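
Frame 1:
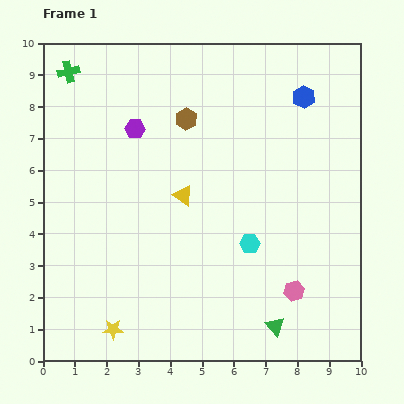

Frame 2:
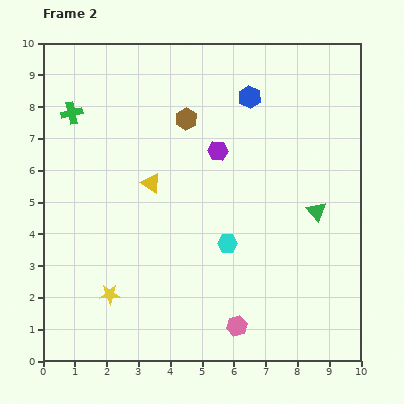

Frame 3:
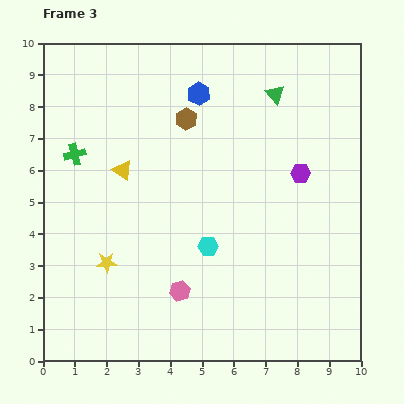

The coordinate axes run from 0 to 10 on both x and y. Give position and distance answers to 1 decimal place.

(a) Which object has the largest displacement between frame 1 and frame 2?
the green triangle

(moved 3.8; next 2.7)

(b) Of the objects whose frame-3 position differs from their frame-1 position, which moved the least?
the cyan hexagon

(moved 1.3)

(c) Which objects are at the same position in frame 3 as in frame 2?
the brown hexagon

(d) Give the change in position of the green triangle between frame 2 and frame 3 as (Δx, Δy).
(-1.3, 3.7)

The green triangle was at (8.6, 4.7) in frame 2 and (7.3, 8.4) in frame 3.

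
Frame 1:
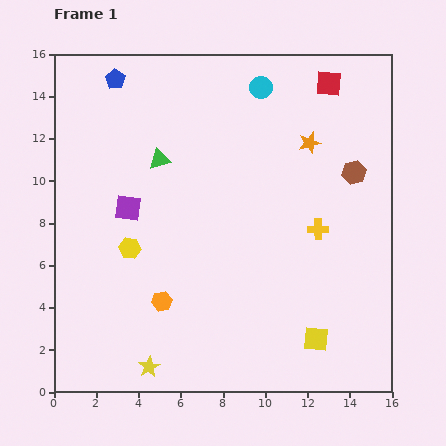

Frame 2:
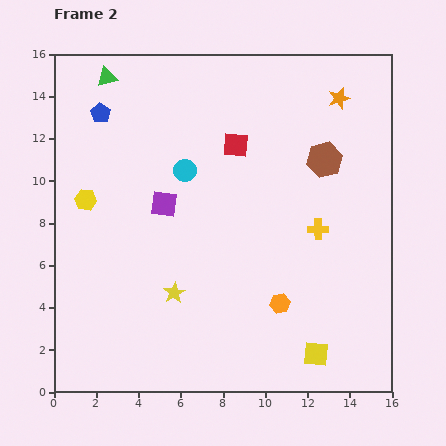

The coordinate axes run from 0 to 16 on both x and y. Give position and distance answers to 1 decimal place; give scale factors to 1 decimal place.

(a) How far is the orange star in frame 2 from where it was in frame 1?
2.5

The orange star moved from (12.1, 11.8) to (13.5, 13.9), a distance of √(1.4² + 2.1²) ≈ 2.5.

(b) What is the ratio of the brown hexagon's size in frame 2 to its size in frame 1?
1.5×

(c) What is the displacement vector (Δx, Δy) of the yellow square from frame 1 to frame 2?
(0.0, -0.7)

The yellow square was at (12.4, 2.5) in frame 1 and (12.4, 1.8) in frame 2.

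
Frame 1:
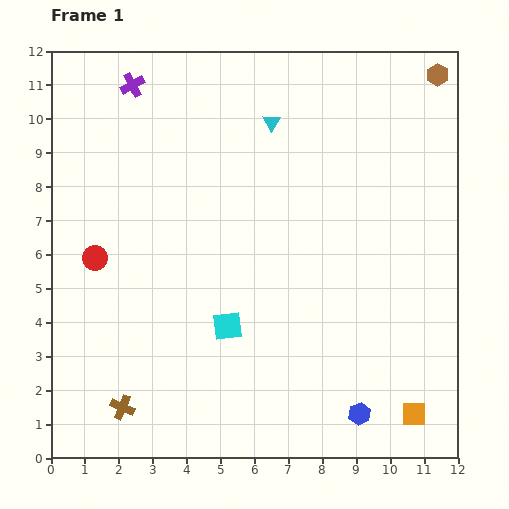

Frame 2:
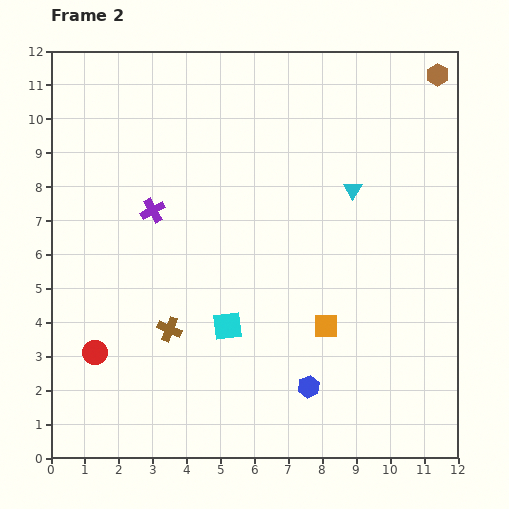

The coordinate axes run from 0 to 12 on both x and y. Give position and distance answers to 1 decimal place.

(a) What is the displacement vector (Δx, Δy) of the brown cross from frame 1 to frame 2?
(1.4, 2.3)

The brown cross was at (2.1, 1.5) in frame 1 and (3.5, 3.8) in frame 2.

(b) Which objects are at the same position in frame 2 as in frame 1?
the cyan square, the brown hexagon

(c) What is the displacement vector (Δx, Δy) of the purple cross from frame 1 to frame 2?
(0.6, -3.7)

The purple cross was at (2.4, 11.0) in frame 1 and (3.0, 7.3) in frame 2.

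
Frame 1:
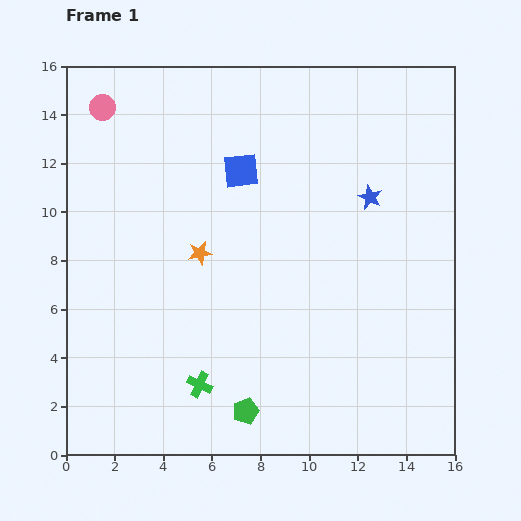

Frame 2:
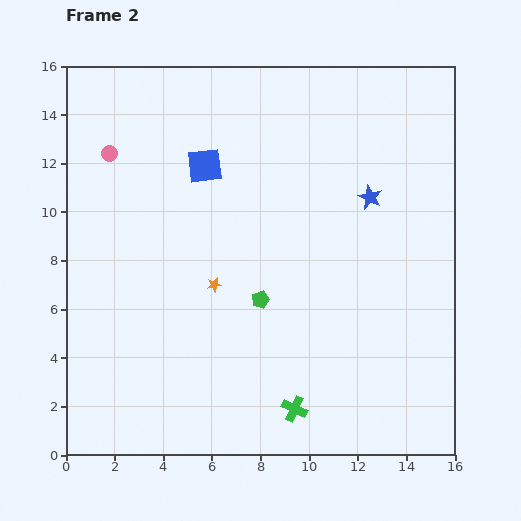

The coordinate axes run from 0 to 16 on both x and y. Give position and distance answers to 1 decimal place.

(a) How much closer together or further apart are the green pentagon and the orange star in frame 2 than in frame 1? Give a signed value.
-4.8

Distance in frame 1: 6.8. Distance in frame 2: 2.0.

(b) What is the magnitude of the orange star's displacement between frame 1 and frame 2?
1.4

The orange star moved from (5.5, 8.3) to (6.1, 7.0), a distance of √(0.6² + 1.3²) ≈ 1.4.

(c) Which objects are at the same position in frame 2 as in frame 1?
the blue star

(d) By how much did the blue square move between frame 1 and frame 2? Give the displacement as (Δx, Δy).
(-1.5, 0.2)

The blue square was at (7.2, 11.7) in frame 1 and (5.7, 11.9) in frame 2.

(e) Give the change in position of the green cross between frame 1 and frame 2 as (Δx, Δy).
(3.9, -1.0)

The green cross was at (5.5, 2.9) in frame 1 and (9.4, 1.9) in frame 2.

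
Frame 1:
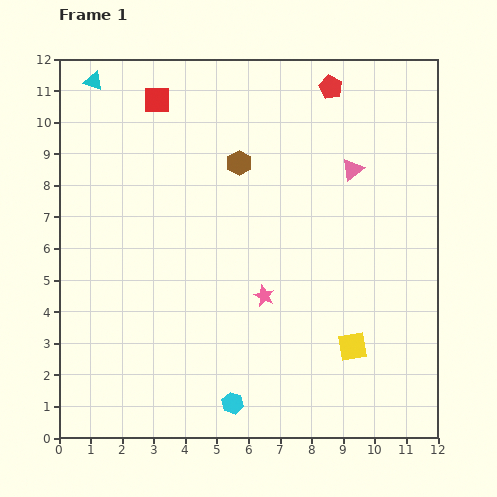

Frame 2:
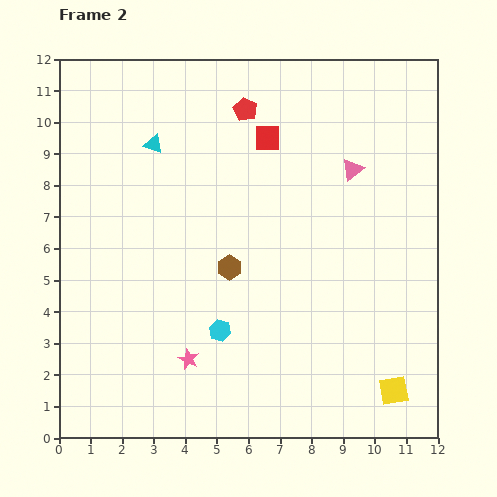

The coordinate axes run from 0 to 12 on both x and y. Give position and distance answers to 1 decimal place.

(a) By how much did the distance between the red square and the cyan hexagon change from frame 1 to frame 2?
-3.6

Distance in frame 1: 9.9. Distance in frame 2: 6.3.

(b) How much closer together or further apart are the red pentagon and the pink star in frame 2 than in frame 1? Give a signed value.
+1.2

Distance in frame 1: 6.9. Distance in frame 2: 8.1.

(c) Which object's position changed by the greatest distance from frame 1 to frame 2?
the red square

(moved 3.7; next 3.3)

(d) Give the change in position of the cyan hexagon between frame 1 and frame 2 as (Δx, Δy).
(-0.4, 2.3)

The cyan hexagon was at (5.5, 1.1) in frame 1 and (5.1, 3.4) in frame 2.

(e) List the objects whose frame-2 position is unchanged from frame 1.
the pink triangle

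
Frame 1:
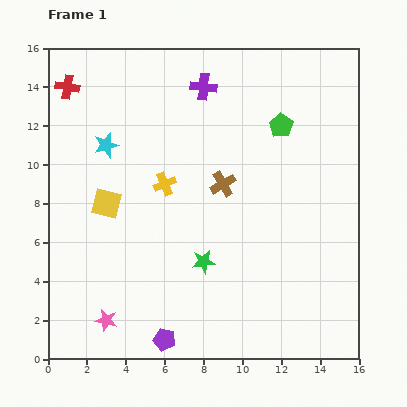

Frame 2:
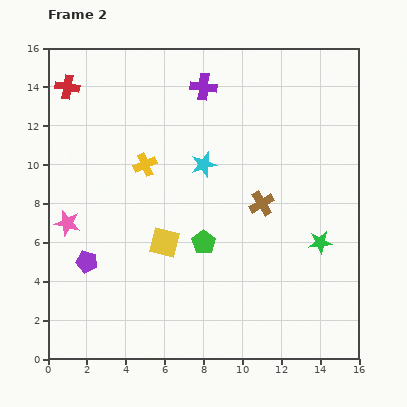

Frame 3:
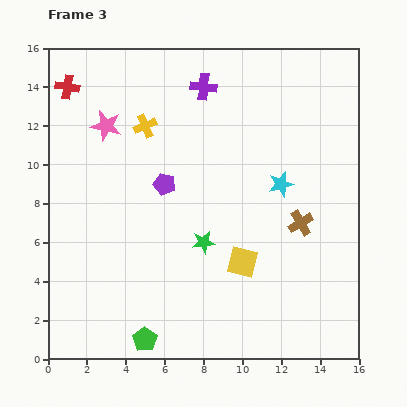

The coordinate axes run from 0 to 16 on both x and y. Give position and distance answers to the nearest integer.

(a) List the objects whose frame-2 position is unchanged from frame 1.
the purple cross, the red cross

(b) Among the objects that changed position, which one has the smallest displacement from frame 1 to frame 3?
the green star

(moved 1)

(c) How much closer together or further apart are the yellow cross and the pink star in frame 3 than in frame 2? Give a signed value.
-3

Distance in frame 2: 5. Distance in frame 3: 2.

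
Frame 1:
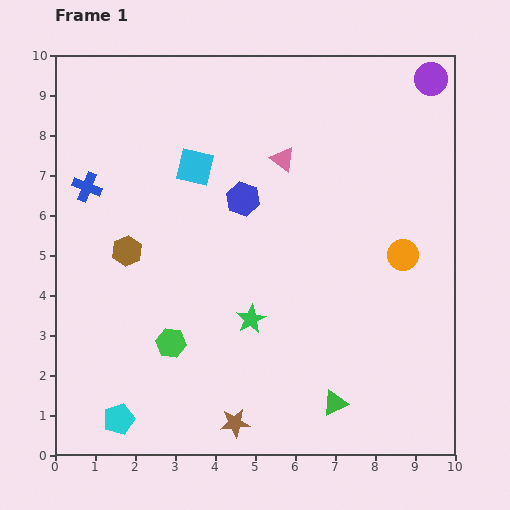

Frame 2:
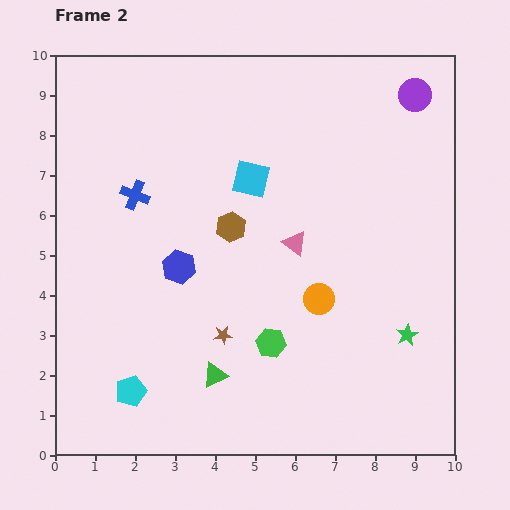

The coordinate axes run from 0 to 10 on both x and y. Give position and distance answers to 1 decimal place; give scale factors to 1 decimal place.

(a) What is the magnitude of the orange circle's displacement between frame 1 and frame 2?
2.4

The orange circle moved from (8.7, 5.0) to (6.6, 3.9), a distance of √(2.1² + 1.1²) ≈ 2.4.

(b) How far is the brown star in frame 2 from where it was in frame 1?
2.2

The brown star moved from (4.5, 0.8) to (4.2, 3.0), a distance of √(0.3² + 2.2²) ≈ 2.2.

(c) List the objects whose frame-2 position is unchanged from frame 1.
none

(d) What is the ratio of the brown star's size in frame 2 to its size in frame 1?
0.6×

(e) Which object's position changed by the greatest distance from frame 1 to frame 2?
the green star

(moved 3.9; next 3.1)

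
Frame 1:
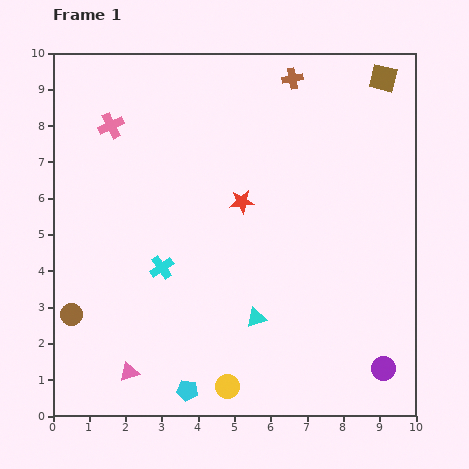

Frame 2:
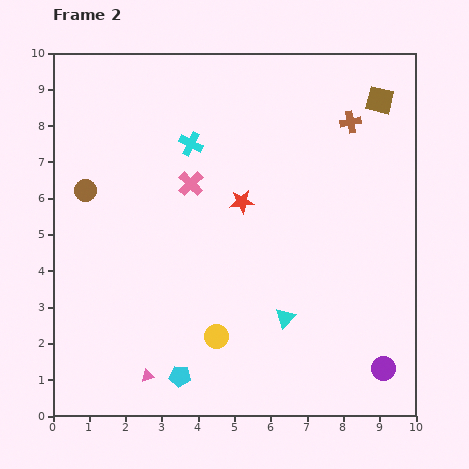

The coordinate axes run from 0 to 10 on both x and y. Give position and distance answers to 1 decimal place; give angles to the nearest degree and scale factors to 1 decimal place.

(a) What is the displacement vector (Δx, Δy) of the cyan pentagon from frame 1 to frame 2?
(-0.2, 0.4)

The cyan pentagon was at (3.7, 0.7) in frame 1 and (3.5, 1.1) in frame 2.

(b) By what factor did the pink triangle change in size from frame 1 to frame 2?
0.7×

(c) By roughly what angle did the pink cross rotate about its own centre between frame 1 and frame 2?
19° counter-clockwise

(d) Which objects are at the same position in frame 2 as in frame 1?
the red star, the purple circle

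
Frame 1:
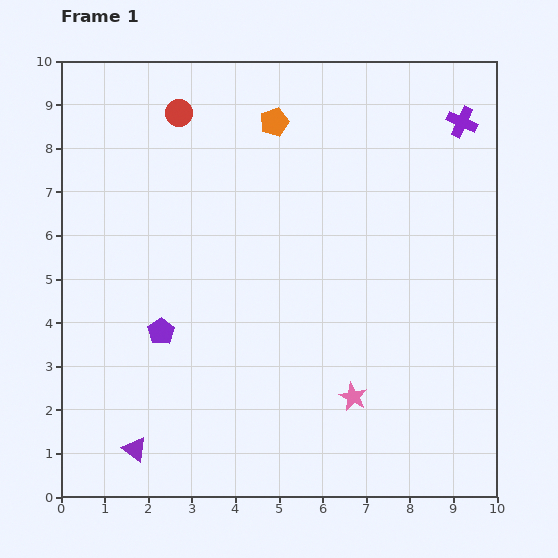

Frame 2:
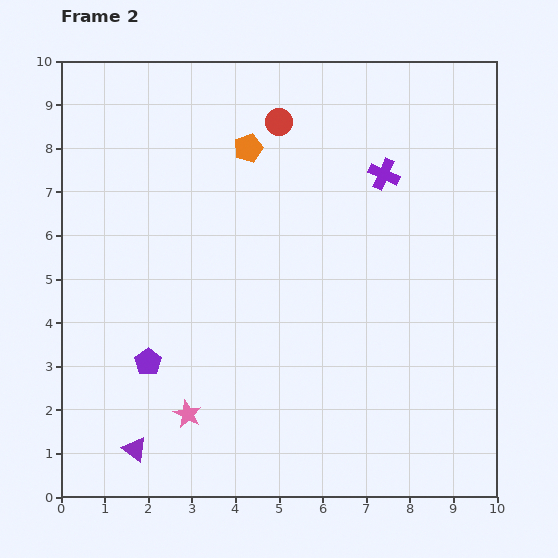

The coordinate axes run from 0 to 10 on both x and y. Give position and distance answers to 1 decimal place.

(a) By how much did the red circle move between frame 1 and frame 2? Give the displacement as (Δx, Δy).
(2.3, -0.2)

The red circle was at (2.7, 8.8) in frame 1 and (5.0, 8.6) in frame 2.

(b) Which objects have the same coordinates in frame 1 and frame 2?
the purple triangle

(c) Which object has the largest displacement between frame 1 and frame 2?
the pink star

(moved 3.8; next 2.3)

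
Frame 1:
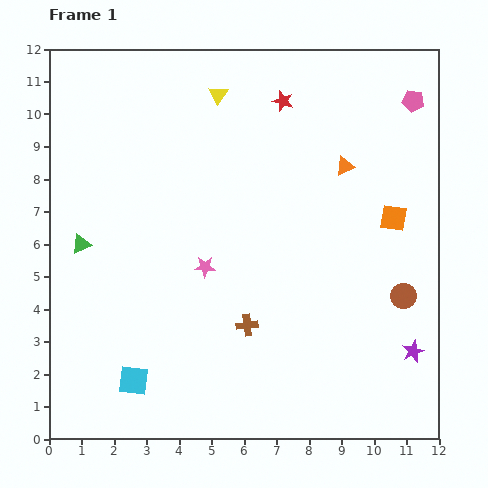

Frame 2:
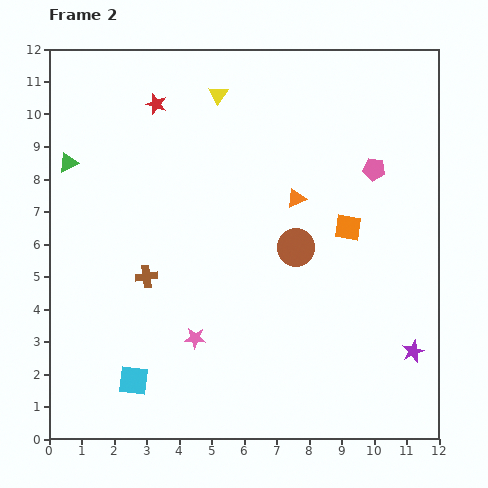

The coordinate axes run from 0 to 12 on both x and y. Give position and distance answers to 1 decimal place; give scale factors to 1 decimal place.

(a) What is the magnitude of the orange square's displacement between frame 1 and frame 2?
1.4

The orange square moved from (10.6, 6.8) to (9.2, 6.5), a distance of √(1.4² + 0.3²) ≈ 1.4.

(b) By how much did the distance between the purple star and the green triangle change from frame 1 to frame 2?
+1.4

Distance in frame 1: 10.7. Distance in frame 2: 12.1.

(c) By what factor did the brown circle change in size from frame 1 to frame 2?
1.5×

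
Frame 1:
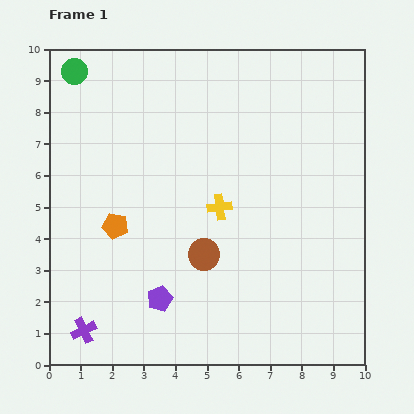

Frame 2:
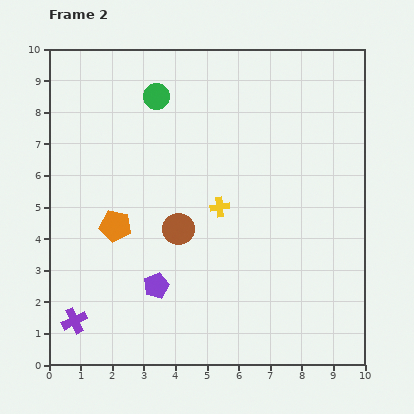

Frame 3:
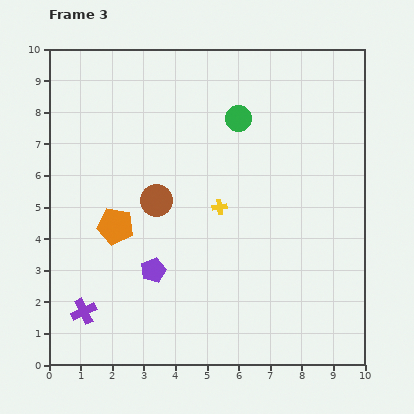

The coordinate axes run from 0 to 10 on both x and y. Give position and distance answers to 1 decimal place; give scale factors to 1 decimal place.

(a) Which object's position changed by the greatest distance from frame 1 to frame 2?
the green circle

(moved 2.7; next 1.1)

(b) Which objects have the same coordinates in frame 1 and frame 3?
the orange pentagon, the yellow cross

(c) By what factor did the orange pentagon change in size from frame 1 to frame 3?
1.4×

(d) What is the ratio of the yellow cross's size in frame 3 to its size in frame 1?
0.6×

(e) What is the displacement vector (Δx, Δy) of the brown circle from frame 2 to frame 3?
(-0.7, 0.9)

The brown circle was at (4.1, 4.3) in frame 2 and (3.4, 5.2) in frame 3.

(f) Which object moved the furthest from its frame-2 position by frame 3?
the green circle

(moved 2.7; next 1.1)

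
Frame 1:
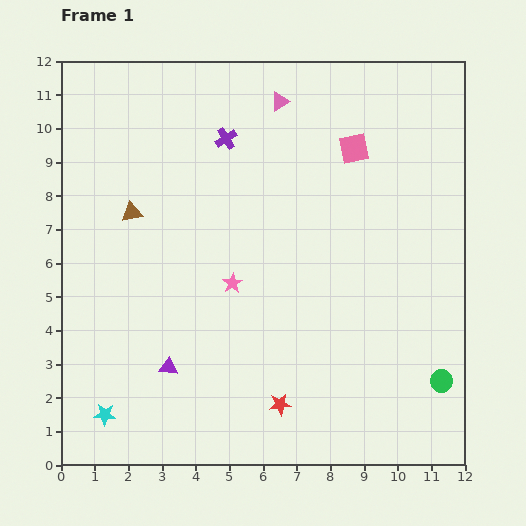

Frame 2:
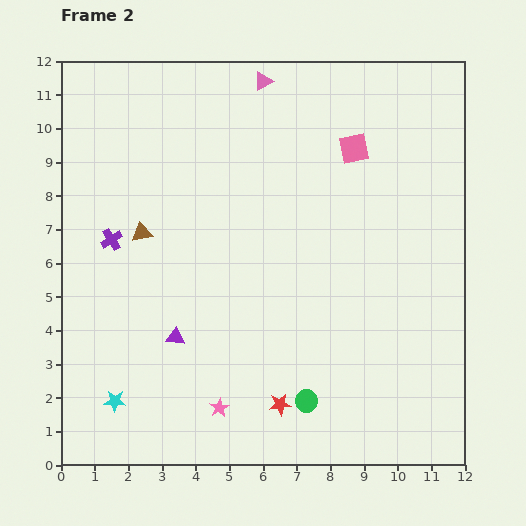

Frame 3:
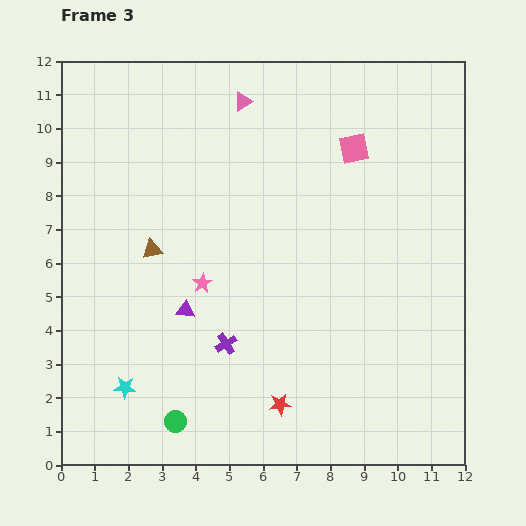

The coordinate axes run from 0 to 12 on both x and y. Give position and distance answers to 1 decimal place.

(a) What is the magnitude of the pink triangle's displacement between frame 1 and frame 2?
0.8

The pink triangle moved from (6.5, 10.8) to (6.0, 11.4), a distance of √(0.5² + 0.6²) ≈ 0.8.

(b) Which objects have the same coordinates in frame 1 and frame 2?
the pink square, the red star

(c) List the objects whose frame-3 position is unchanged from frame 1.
the pink square, the red star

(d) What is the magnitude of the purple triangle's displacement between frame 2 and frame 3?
0.9

The purple triangle moved from (3.4, 3.8) to (3.7, 4.6), a distance of √(0.3² + 0.8²) ≈ 0.9.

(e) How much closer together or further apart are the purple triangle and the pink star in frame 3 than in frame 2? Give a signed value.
-1.6

Distance in frame 2: 2.5. Distance in frame 3: 0.9.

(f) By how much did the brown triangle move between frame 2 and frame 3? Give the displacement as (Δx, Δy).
(0.3, -0.5)

The brown triangle was at (2.4, 6.9) in frame 2 and (2.7, 6.4) in frame 3.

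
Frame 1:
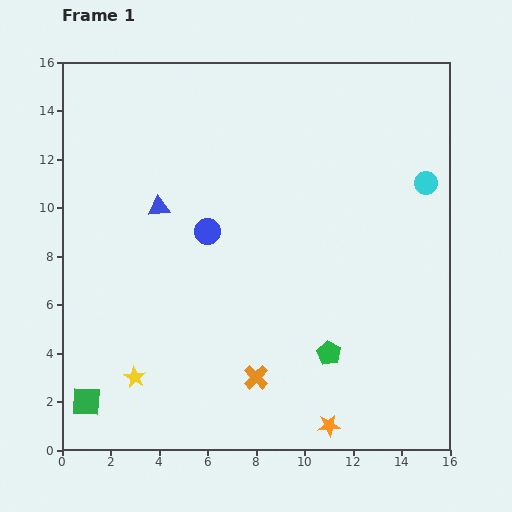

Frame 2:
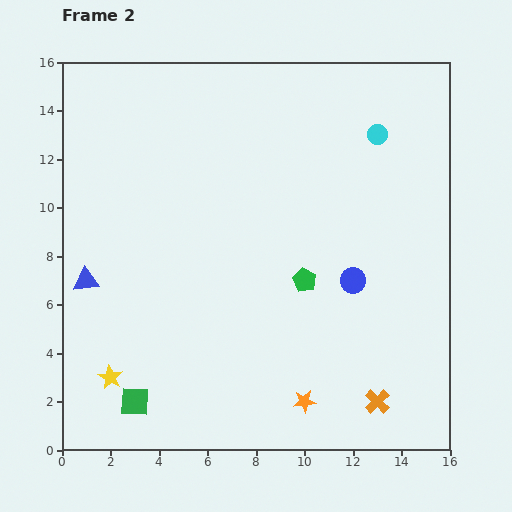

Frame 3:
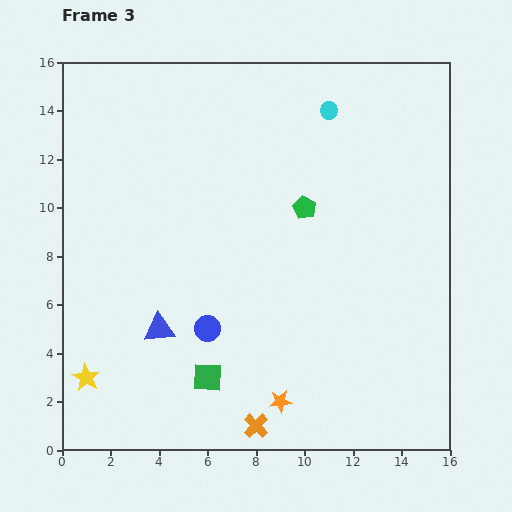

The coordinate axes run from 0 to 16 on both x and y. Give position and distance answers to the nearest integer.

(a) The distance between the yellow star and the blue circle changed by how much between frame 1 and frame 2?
+4

Distance in frame 1: 7. Distance in frame 2: 11.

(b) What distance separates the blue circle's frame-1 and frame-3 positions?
4

The blue circle moved from (6, 9) to (6, 5), a distance of √(0² + 4²) ≈ 4.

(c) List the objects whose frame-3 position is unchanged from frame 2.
none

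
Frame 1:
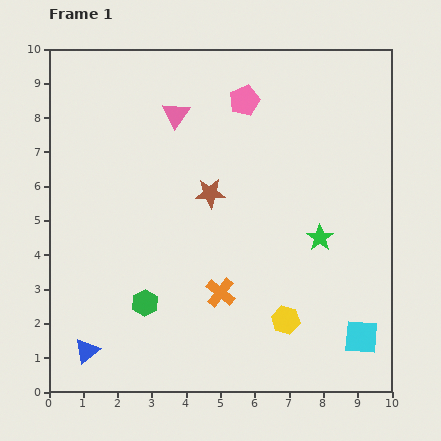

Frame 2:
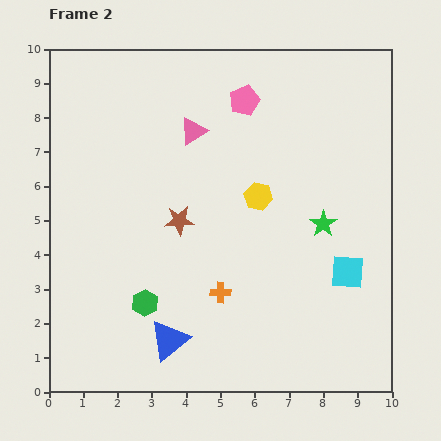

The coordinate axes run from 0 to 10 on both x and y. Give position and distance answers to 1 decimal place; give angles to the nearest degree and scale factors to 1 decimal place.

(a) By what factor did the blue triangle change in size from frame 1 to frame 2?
1.6×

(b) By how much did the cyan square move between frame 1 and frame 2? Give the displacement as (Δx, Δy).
(-0.4, 1.9)

The cyan square was at (9.1, 1.6) in frame 1 and (8.7, 3.5) in frame 2.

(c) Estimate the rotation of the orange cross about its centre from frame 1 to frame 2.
39° counter-clockwise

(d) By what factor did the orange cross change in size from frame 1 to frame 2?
0.7×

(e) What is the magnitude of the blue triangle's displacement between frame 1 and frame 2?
2.4

The blue triangle moved from (1.1, 1.2) to (3.5, 1.5), a distance of √(2.4² + 0.3²) ≈ 2.4.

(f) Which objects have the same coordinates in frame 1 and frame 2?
the green hexagon, the pink pentagon, the orange cross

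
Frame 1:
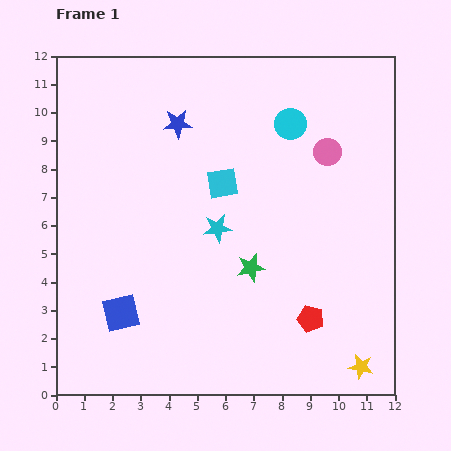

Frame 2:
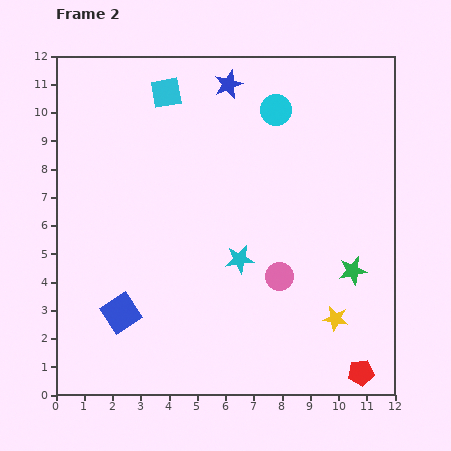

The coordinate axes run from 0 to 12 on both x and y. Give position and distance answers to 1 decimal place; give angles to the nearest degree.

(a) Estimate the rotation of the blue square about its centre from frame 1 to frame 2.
19° counter-clockwise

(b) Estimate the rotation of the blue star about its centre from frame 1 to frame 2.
19° counter-clockwise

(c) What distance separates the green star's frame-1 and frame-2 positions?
3.6

The green star moved from (6.9, 4.5) to (10.5, 4.4), a distance of √(3.6² + 0.1²) ≈ 3.6.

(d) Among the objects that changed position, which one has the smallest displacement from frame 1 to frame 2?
the cyan circle

(moved 0.7)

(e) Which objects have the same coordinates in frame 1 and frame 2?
the blue square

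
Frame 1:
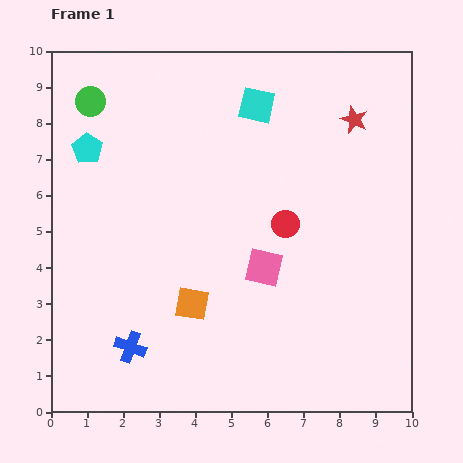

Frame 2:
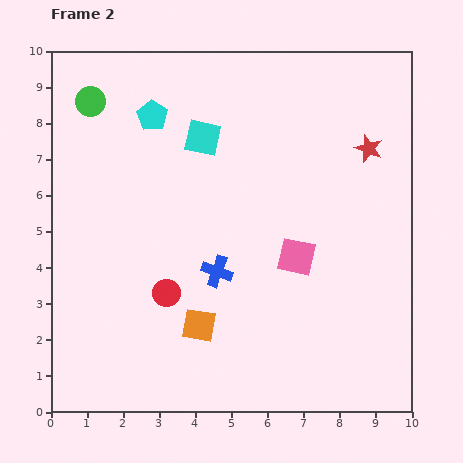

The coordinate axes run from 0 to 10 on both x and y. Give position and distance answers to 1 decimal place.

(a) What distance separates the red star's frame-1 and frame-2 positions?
0.9

The red star moved from (8.4, 8.1) to (8.8, 7.3), a distance of √(0.4² + 0.8²) ≈ 0.9.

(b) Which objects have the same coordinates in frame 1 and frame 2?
the green circle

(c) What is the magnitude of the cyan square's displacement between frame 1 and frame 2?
1.7

The cyan square moved from (5.7, 8.5) to (4.2, 7.6), a distance of √(1.5² + 0.9²) ≈ 1.7.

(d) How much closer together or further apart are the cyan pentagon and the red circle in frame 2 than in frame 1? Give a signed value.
-1.0

Distance in frame 1: 5.9. Distance in frame 2: 4.9.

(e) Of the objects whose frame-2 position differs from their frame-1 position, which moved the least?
the orange square

(moved 0.6)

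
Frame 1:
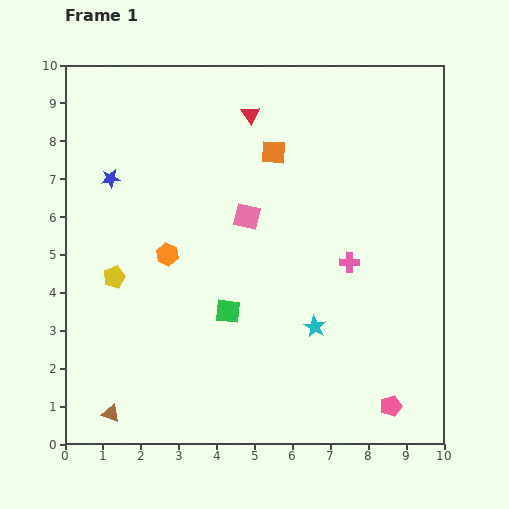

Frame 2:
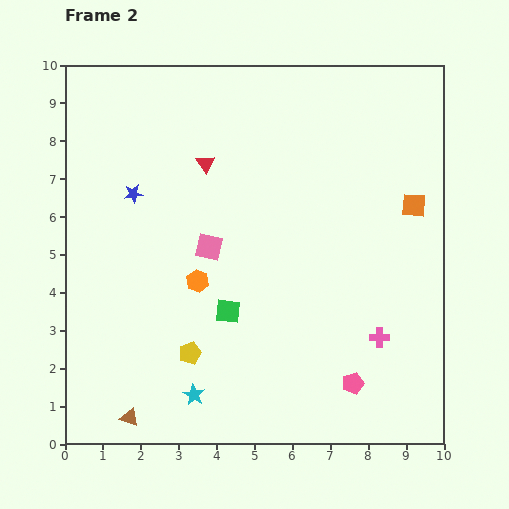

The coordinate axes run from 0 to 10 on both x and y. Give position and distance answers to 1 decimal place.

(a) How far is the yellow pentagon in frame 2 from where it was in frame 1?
2.8

The yellow pentagon moved from (1.3, 4.4) to (3.3, 2.4), a distance of √(2.0² + 2.0²) ≈ 2.8.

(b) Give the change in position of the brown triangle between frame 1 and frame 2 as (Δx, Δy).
(0.5, -0.1)

The brown triangle was at (1.2, 0.8) in frame 1 and (1.7, 0.7) in frame 2.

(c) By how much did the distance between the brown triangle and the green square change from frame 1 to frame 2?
-0.3

Distance in frame 1: 4.1. Distance in frame 2: 3.8.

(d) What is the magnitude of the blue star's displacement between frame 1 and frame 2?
0.7

The blue star moved from (1.2, 7.0) to (1.8, 6.6), a distance of √(0.6² + 0.4²) ≈ 0.7.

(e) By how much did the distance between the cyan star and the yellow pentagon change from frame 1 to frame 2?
-4.4

Distance in frame 1: 5.5. Distance in frame 2: 1.1.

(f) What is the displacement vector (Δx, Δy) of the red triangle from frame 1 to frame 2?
(-1.2, -1.3)

The red triangle was at (4.9, 8.7) in frame 1 and (3.7, 7.4) in frame 2.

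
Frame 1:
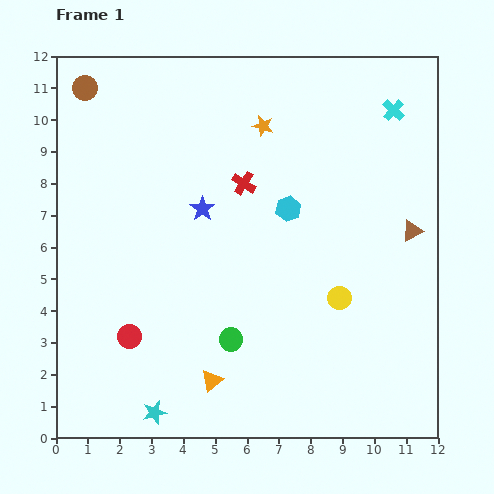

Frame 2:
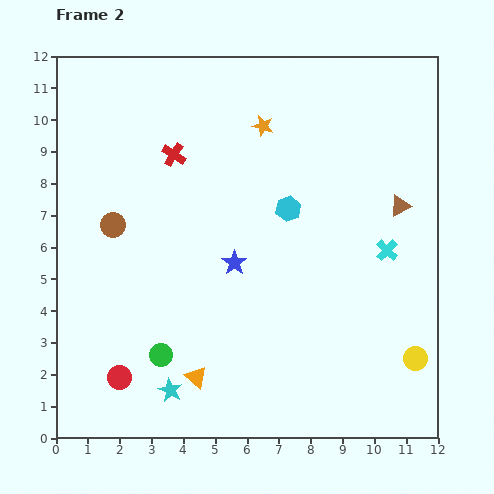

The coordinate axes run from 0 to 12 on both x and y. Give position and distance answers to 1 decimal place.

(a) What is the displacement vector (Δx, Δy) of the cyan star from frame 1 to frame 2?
(0.5, 0.7)

The cyan star was at (3.1, 0.8) in frame 1 and (3.6, 1.5) in frame 2.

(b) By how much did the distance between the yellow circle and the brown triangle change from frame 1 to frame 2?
+1.7

Distance in frame 1: 3.1. Distance in frame 2: 4.8.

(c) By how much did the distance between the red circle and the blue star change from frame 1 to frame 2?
+0.5

Distance in frame 1: 4.6. Distance in frame 2: 5.1.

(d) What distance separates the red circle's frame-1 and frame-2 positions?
1.3

The red circle moved from (2.3, 3.2) to (2.0, 1.9), a distance of √(0.3² + 1.3²) ≈ 1.3.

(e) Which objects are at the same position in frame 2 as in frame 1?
the cyan hexagon, the orange star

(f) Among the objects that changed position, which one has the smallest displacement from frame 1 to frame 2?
the orange triangle

(moved 0.5)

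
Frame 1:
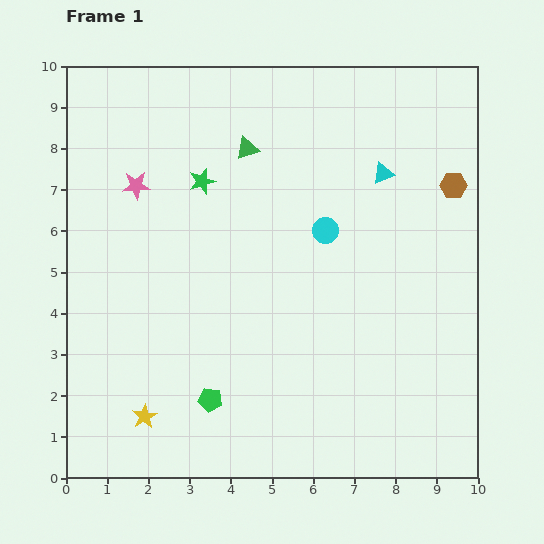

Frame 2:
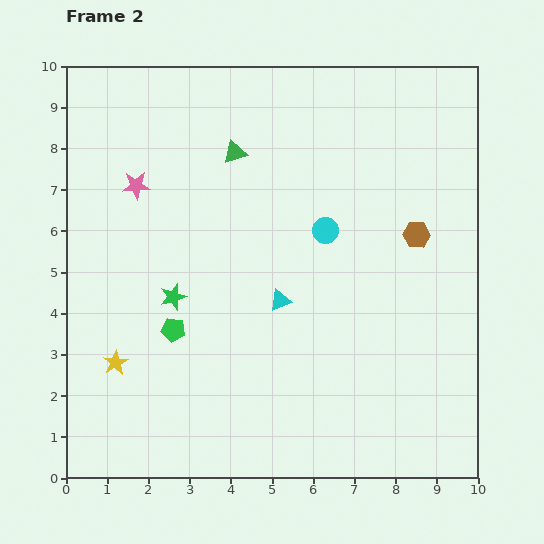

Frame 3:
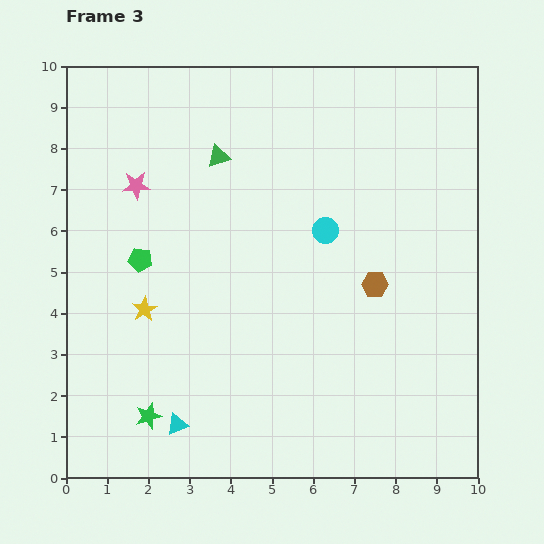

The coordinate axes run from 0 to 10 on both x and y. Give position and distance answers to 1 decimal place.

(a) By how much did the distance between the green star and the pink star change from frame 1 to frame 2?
+1.2

Distance in frame 1: 1.6. Distance in frame 2: 2.8.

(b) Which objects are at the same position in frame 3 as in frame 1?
the pink star, the cyan circle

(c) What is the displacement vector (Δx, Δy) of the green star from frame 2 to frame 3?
(-0.6, -2.9)

The green star was at (2.6, 4.4) in frame 2 and (2.0, 1.5) in frame 3.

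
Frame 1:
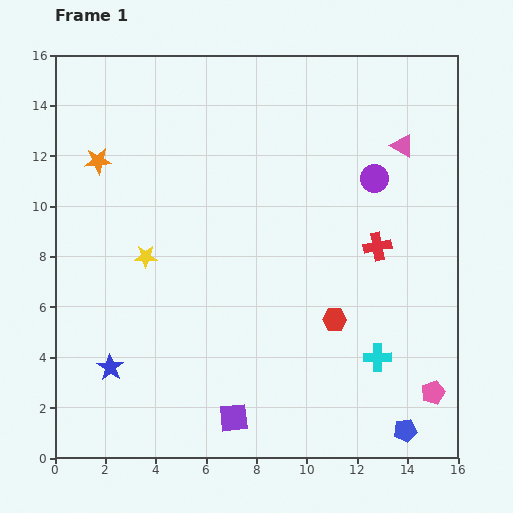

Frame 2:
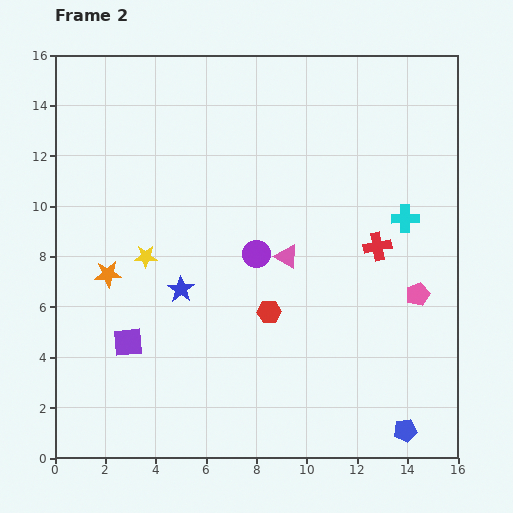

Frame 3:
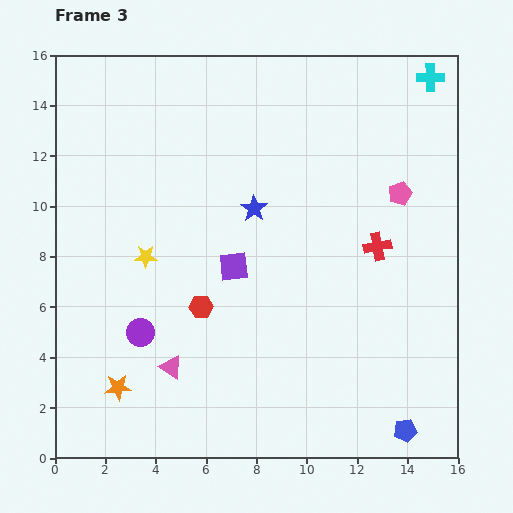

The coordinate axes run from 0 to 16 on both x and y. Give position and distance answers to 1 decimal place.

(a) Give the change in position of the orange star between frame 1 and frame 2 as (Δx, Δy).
(0.4, -4.5)

The orange star was at (1.7, 11.8) in frame 1 and (2.1, 7.3) in frame 2.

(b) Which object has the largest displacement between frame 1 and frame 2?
the pink triangle

(moved 6.4; next 5.6)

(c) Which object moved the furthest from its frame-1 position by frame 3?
the pink triangle

(moved 12.7; next 11.3)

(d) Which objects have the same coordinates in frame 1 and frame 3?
the yellow star, the red cross, the blue pentagon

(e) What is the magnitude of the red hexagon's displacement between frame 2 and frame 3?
2.7

The red hexagon moved from (8.5, 5.8) to (5.8, 6.0), a distance of √(2.7² + 0.2²) ≈ 2.7.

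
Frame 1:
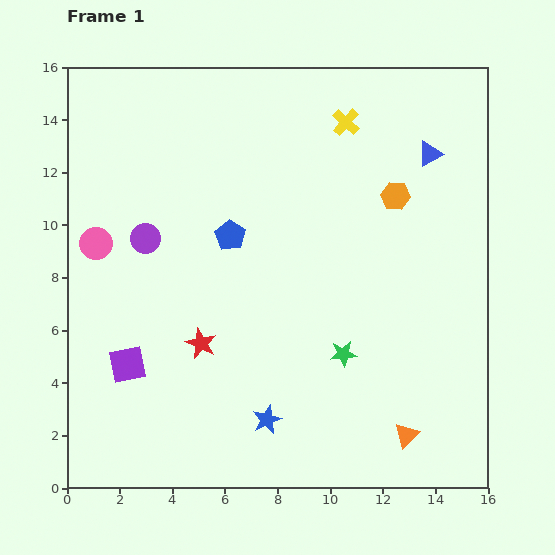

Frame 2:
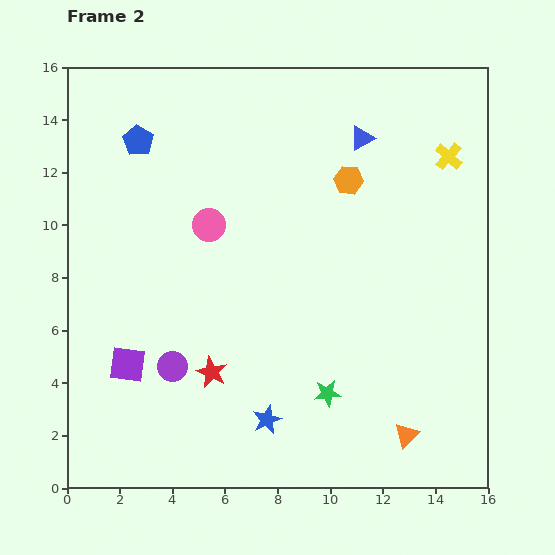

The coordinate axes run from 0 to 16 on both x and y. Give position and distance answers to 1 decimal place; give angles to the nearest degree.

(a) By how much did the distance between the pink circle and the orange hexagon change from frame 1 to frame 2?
-5.9

Distance in frame 1: 11.5. Distance in frame 2: 5.6.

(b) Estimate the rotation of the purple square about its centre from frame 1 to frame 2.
19° clockwise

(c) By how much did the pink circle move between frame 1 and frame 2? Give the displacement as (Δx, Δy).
(4.3, 0.7)

The pink circle was at (1.1, 9.3) in frame 1 and (5.4, 10.0) in frame 2.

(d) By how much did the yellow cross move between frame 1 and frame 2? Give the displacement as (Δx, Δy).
(3.9, -1.3)

The yellow cross was at (10.6, 13.9) in frame 1 and (14.5, 12.6) in frame 2.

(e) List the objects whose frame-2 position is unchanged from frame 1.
the orange triangle, the purple square, the blue star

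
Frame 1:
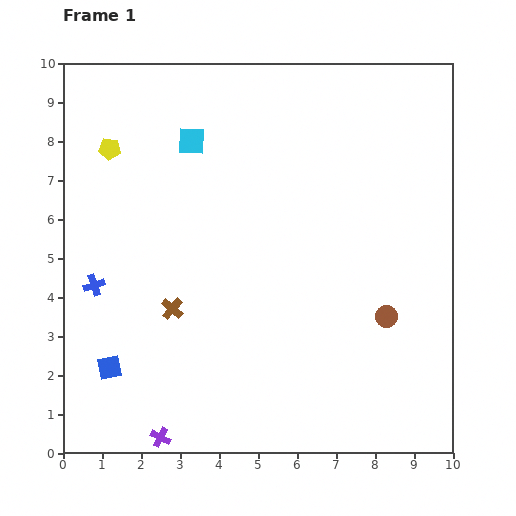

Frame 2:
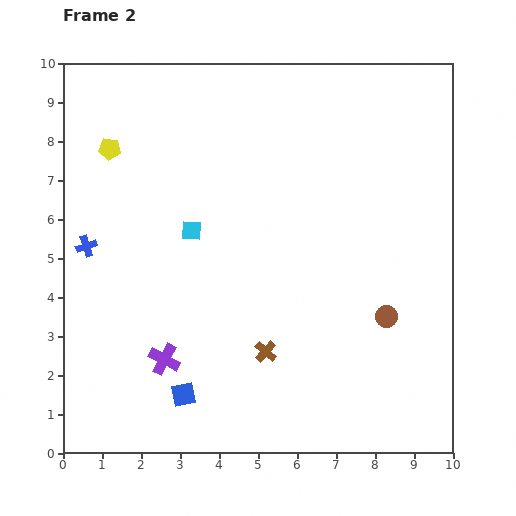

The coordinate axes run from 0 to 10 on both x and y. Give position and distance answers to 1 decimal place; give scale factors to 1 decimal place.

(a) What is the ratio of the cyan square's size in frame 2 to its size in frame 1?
0.7×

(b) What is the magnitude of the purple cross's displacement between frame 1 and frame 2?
2.0

The purple cross moved from (2.5, 0.4) to (2.6, 2.4), a distance of √(0.1² + 2.0²) ≈ 2.0.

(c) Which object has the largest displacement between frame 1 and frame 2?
the brown cross

(moved 2.6; next 2.3)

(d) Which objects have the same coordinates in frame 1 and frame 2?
the yellow pentagon, the brown circle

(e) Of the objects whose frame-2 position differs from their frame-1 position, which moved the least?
the blue cross

(moved 1.0)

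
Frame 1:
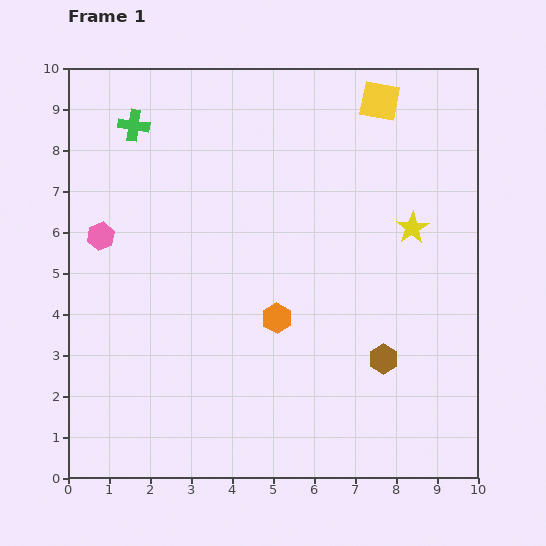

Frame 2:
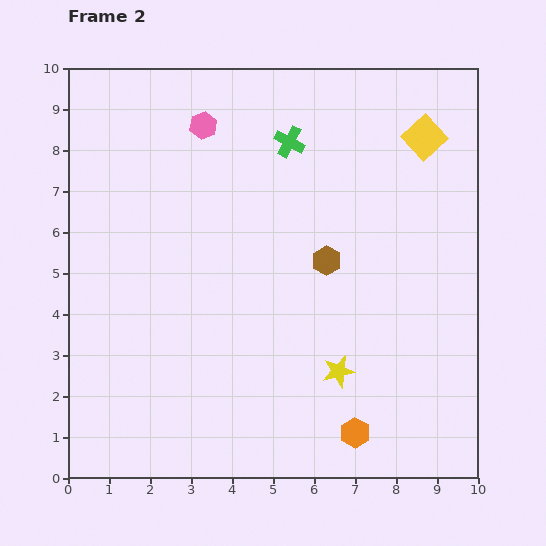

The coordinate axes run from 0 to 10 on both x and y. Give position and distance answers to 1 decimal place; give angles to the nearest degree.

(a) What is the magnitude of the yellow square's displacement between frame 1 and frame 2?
1.4

The yellow square moved from (7.6, 9.2) to (8.7, 8.3), a distance of √(1.1² + 0.9²) ≈ 1.4.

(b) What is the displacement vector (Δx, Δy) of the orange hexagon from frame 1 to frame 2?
(1.9, -2.8)

The orange hexagon was at (5.1, 3.9) in frame 1 and (7.0, 1.1) in frame 2.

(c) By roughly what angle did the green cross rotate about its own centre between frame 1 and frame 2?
20° clockwise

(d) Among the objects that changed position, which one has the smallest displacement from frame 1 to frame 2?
the yellow square

(moved 1.4)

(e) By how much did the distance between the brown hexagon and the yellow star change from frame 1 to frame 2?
-0.6

Distance in frame 1: 3.3. Distance in frame 2: 2.7.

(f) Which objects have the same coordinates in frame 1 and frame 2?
none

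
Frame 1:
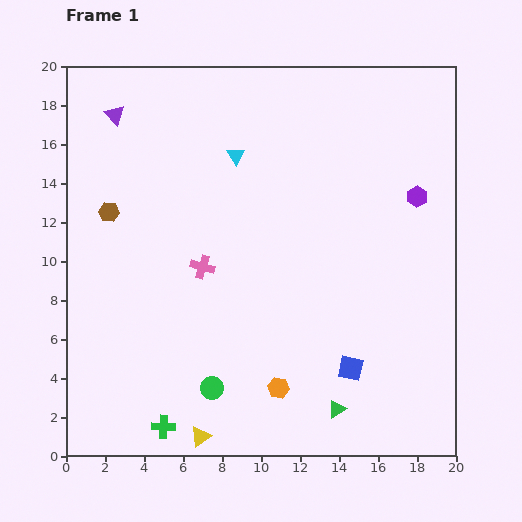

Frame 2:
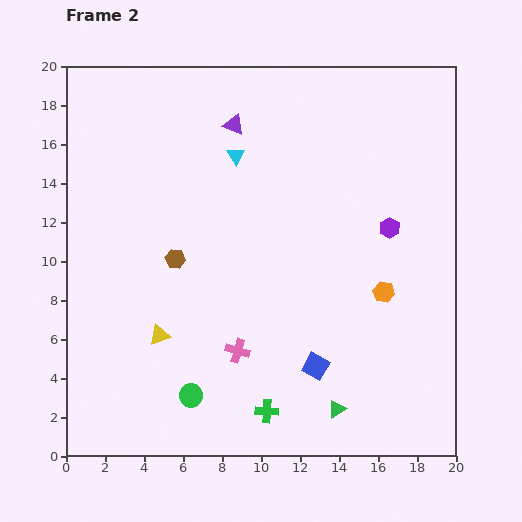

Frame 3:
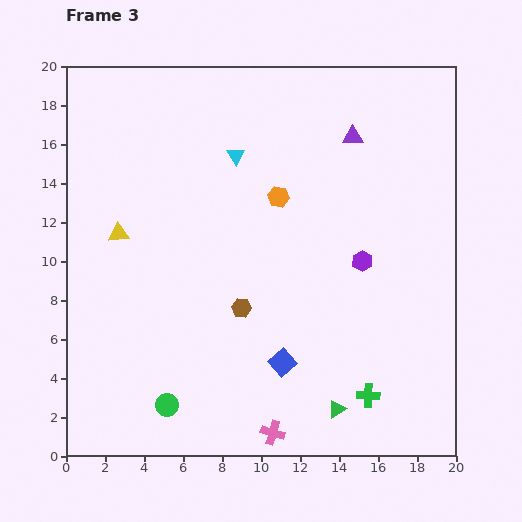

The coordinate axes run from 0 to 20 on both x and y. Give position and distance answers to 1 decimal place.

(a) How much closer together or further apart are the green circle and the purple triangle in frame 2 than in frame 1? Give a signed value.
-0.8

Distance in frame 1: 14.9. Distance in frame 2: 14.1.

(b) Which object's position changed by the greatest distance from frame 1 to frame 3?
the purple triangle

(moved 12.2; next 11.2)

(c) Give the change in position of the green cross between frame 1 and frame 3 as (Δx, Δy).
(10.5, 1.6)

The green cross was at (5.0, 1.5) in frame 1 and (15.5, 3.1) in frame 3.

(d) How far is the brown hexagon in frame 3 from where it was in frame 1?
8.4

The brown hexagon moved from (2.2, 12.5) to (9.0, 7.6), a distance of √(6.8² + 4.9²) ≈ 8.4.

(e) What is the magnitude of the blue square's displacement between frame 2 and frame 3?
1.7

The blue square moved from (12.8, 4.6) to (11.1, 4.8), a distance of √(1.7² + 0.2²) ≈ 1.7.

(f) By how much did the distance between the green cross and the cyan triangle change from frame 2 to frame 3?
+0.9

Distance in frame 2: 13.2. Distance in frame 3: 14.1.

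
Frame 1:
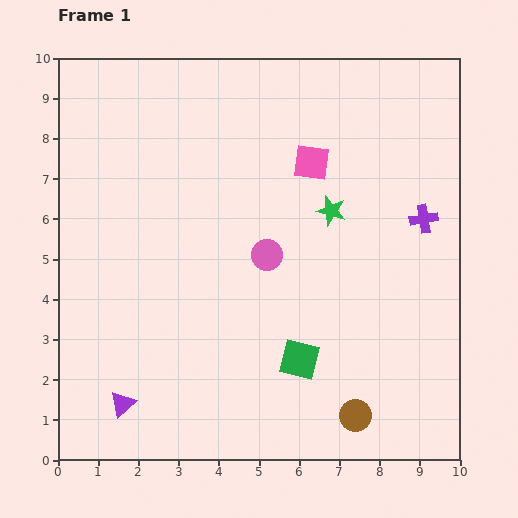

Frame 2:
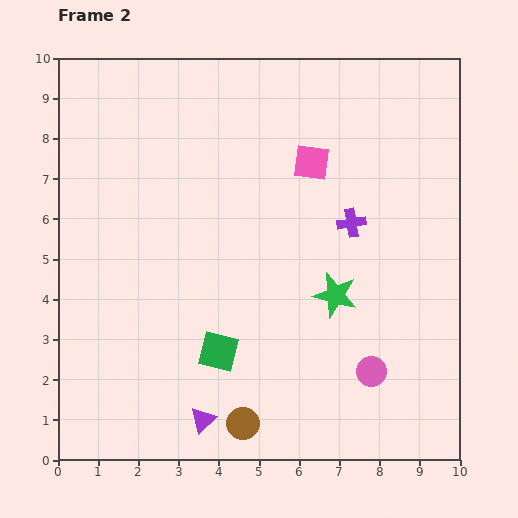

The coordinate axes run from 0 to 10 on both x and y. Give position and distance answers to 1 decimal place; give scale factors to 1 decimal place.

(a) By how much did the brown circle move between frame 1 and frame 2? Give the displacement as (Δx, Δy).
(-2.8, -0.2)

The brown circle was at (7.4, 1.1) in frame 1 and (4.6, 0.9) in frame 2.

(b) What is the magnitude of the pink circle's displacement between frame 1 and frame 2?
3.9

The pink circle moved from (5.2, 5.1) to (7.8, 2.2), a distance of √(2.6² + 2.9²) ≈ 3.9.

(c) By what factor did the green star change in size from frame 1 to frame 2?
1.5×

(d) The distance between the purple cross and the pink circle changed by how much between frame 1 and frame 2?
-0.3

Distance in frame 1: 4.0. Distance in frame 2: 3.7.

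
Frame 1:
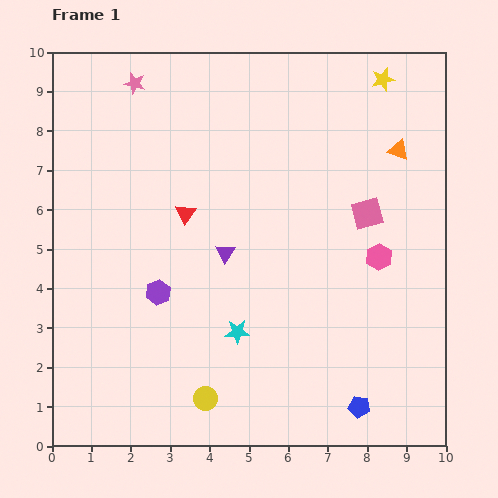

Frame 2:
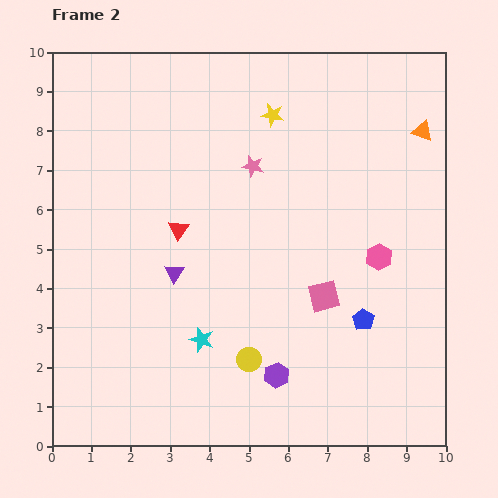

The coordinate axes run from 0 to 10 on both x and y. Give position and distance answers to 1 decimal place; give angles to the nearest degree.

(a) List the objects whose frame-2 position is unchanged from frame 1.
the pink hexagon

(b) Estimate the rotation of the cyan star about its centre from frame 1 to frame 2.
19° clockwise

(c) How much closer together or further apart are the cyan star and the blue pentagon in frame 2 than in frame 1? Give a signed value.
+0.5

Distance in frame 1: 3.6. Distance in frame 2: 4.1.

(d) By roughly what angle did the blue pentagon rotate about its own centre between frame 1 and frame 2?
24° clockwise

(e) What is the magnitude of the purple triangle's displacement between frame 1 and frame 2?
1.4

The purple triangle moved from (4.4, 4.9) to (3.1, 4.4), a distance of √(1.3² + 0.5²) ≈ 1.4.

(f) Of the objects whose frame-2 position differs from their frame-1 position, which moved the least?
the red triangle

(moved 0.4)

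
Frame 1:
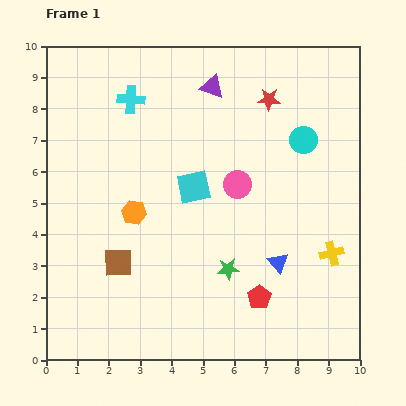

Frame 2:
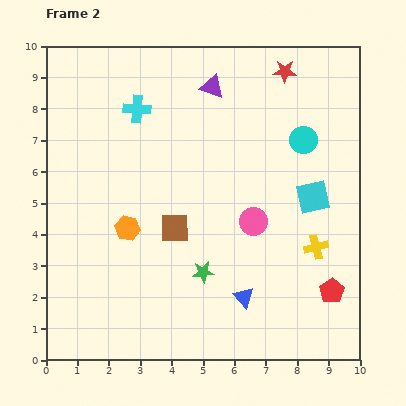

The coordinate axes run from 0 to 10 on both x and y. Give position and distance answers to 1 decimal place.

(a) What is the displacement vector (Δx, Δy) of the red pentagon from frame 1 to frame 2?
(2.3, 0.2)

The red pentagon was at (6.8, 2.0) in frame 1 and (9.1, 2.2) in frame 2.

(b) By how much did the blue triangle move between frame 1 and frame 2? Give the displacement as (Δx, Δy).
(-1.1, -1.1)

The blue triangle was at (7.4, 3.1) in frame 1 and (6.3, 2.0) in frame 2.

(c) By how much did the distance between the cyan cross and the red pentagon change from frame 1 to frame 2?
+1.0

Distance in frame 1: 7.5. Distance in frame 2: 8.5.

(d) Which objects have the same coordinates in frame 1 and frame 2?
the cyan circle, the purple triangle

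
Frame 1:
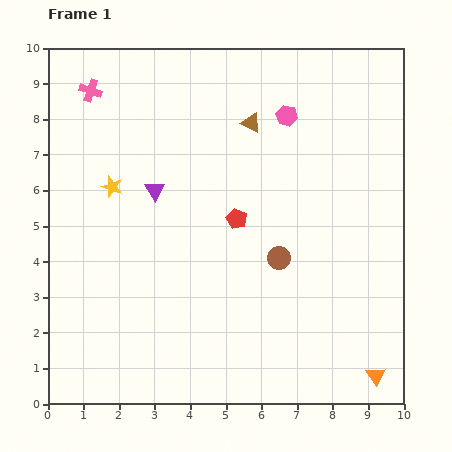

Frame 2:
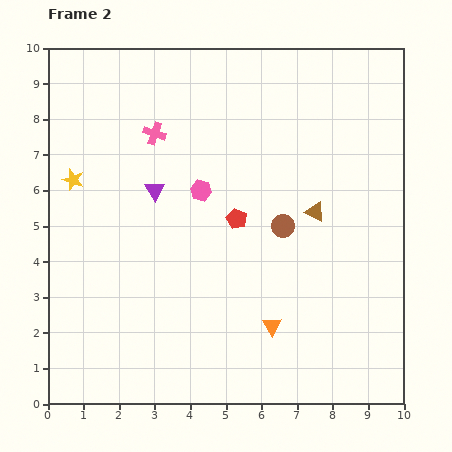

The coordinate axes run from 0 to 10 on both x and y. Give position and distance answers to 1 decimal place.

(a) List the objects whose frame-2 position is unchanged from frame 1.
the red pentagon, the purple triangle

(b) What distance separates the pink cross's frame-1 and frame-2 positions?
2.2

The pink cross moved from (1.2, 8.8) to (3.0, 7.6), a distance of √(1.8² + 1.2²) ≈ 2.2.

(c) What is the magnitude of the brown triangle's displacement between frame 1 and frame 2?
3.1

The brown triangle moved from (5.7, 7.9) to (7.5, 5.4), a distance of √(1.8² + 2.5²) ≈ 3.1.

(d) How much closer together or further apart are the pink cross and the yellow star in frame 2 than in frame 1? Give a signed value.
-0.2

Distance in frame 1: 2.8. Distance in frame 2: 2.6.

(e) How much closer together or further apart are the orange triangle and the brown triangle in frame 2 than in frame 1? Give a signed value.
-4.5

Distance in frame 1: 7.9. Distance in frame 2: 3.4.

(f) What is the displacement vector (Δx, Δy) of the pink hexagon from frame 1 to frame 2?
(-2.4, -2.1)

The pink hexagon was at (6.7, 8.1) in frame 1 and (4.3, 6.0) in frame 2.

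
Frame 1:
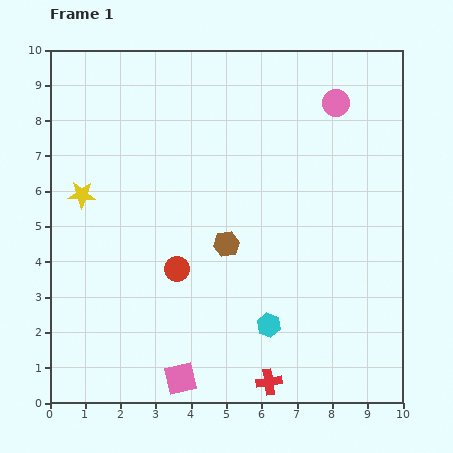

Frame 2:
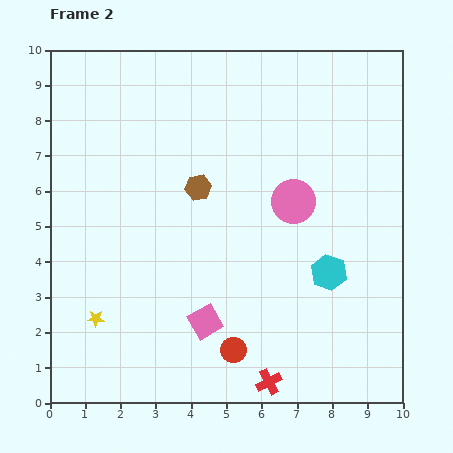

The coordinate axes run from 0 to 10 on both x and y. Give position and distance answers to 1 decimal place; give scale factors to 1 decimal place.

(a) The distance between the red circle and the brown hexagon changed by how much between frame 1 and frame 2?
+3.1

Distance in frame 1: 1.6. Distance in frame 2: 4.7.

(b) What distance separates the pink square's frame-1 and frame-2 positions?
1.7

The pink square moved from (3.7, 0.7) to (4.4, 2.3), a distance of √(0.7² + 1.6²) ≈ 1.7.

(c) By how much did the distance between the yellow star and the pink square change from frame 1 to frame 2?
-2.8

Distance in frame 1: 5.9. Distance in frame 2: 3.1.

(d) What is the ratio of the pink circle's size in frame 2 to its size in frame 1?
1.6×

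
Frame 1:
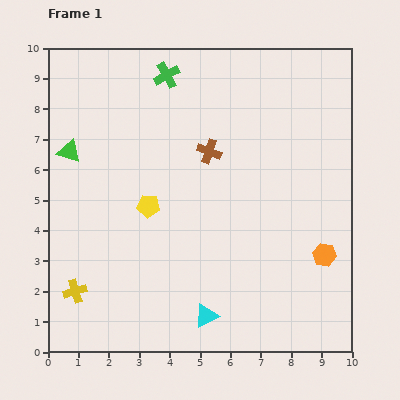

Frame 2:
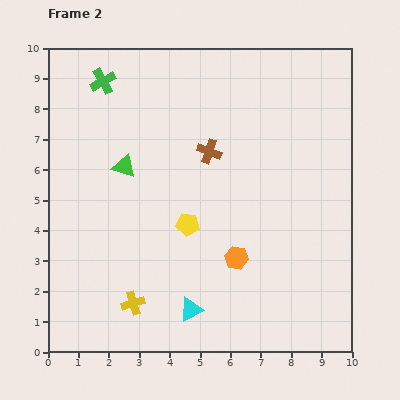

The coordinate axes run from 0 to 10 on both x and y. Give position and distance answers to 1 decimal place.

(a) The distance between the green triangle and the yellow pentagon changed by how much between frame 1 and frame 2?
-0.4

Distance in frame 1: 3.2. Distance in frame 2: 2.8.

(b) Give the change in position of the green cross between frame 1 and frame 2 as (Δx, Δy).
(-2.1, -0.2)

The green cross was at (3.9, 9.1) in frame 1 and (1.8, 8.9) in frame 2.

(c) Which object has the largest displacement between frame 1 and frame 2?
the orange hexagon

(moved 2.9; next 2.1)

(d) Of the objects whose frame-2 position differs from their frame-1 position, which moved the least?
the cyan triangle

(moved 0.5)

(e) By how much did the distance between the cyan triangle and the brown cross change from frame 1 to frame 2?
-0.2

Distance in frame 1: 5.4. Distance in frame 2: 5.2.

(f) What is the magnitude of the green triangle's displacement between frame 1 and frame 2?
1.9

The green triangle moved from (0.7, 6.6) to (2.5, 6.1), a distance of √(1.8² + 0.5²) ≈ 1.9.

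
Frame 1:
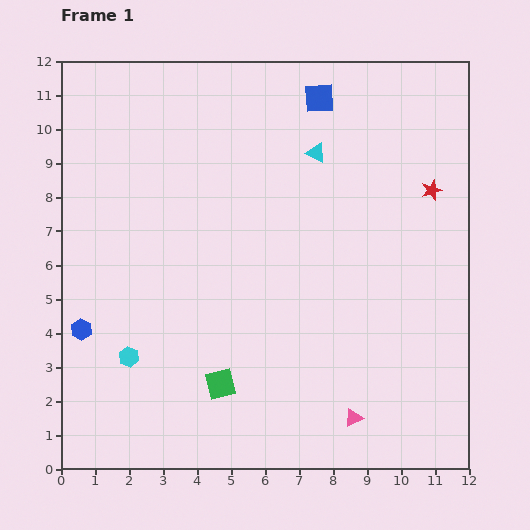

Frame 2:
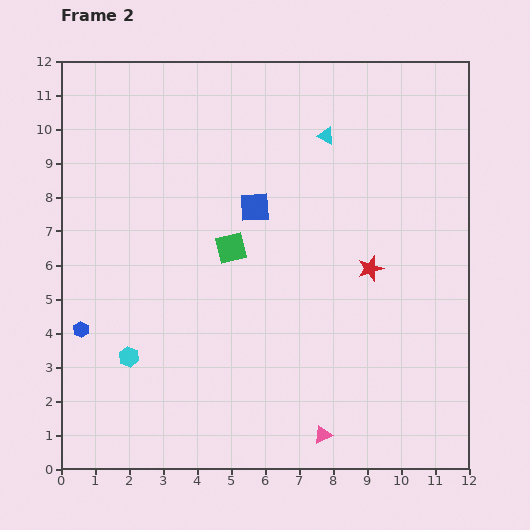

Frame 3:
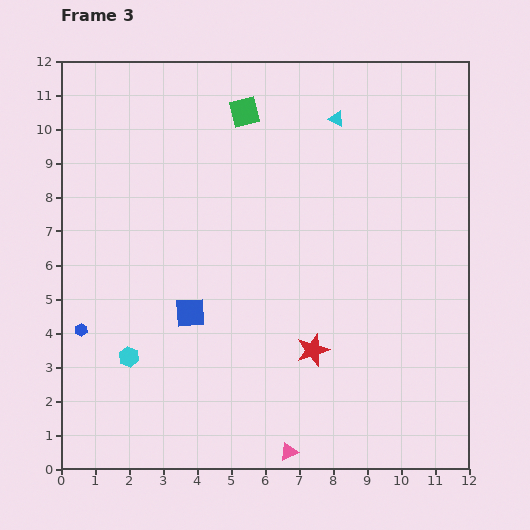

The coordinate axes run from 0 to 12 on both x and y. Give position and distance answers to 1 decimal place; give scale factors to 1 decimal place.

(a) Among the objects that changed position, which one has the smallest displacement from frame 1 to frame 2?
the cyan triangle

(moved 0.6)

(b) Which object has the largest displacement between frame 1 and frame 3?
the green square

(moved 8.0; next 7.4)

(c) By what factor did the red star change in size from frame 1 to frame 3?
1.6×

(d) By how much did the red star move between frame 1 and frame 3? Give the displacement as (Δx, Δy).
(-3.5, -4.7)

The red star was at (10.9, 8.2) in frame 1 and (7.4, 3.5) in frame 3.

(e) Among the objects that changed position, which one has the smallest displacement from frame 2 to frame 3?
the cyan triangle

(moved 0.6)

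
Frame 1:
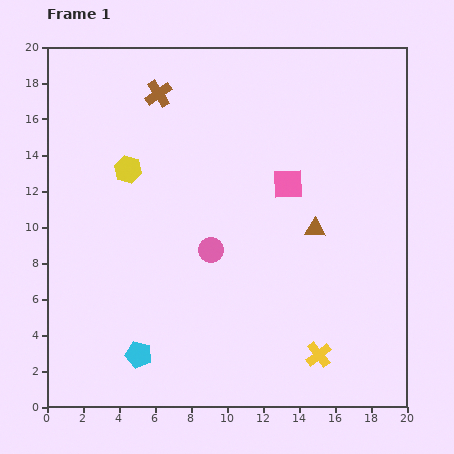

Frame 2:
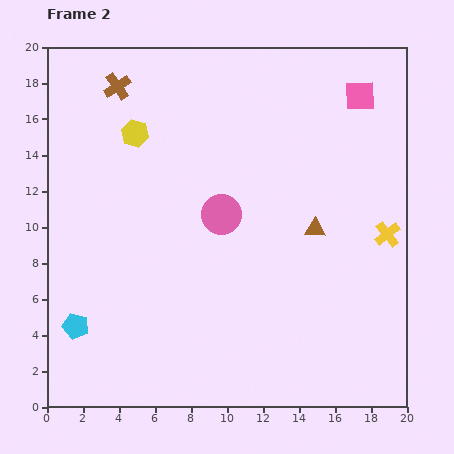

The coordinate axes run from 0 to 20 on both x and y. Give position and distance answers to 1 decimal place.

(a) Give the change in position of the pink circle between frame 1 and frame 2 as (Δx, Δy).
(0.6, 2.0)

The pink circle was at (9.1, 8.7) in frame 1 and (9.7, 10.7) in frame 2.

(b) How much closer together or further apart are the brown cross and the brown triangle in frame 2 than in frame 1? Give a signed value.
+2.0

Distance in frame 1: 11.5. Distance in frame 2: 13.5.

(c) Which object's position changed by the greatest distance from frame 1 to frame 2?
the yellow cross

(moved 7.7; next 6.3)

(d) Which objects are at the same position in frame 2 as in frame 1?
the brown triangle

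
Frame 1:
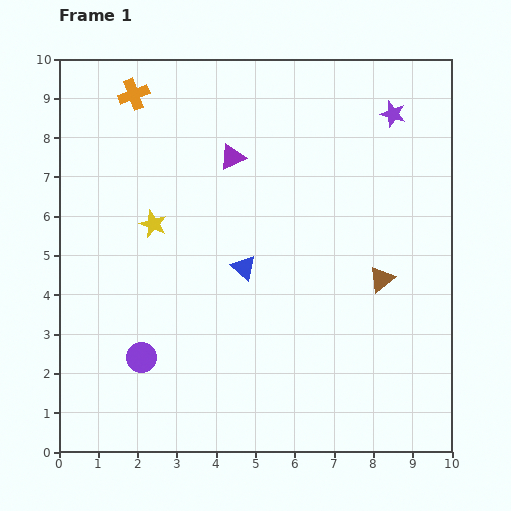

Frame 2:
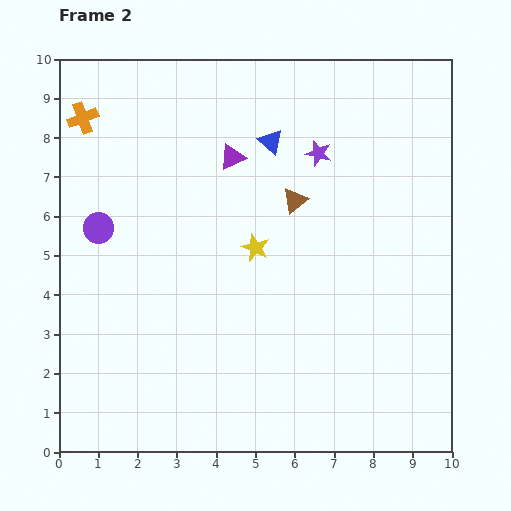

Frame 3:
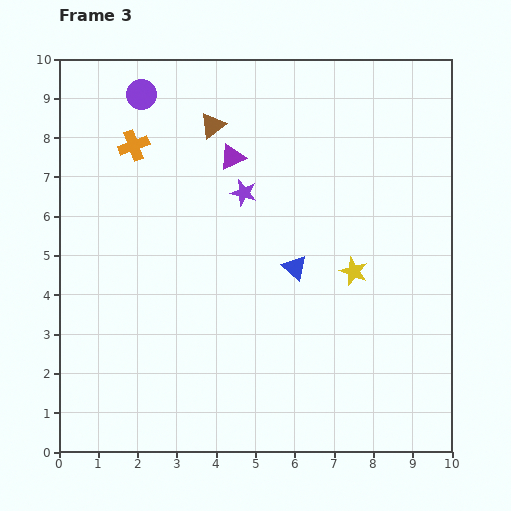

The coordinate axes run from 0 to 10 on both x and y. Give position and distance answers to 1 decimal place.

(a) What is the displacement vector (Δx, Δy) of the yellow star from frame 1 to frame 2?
(2.6, -0.6)

The yellow star was at (2.4, 5.8) in frame 1 and (5.0, 5.2) in frame 2.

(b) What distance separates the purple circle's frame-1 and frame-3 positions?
6.7

The purple circle moved from (2.1, 2.4) to (2.1, 9.1), a distance of √(0.0² + 6.7²) ≈ 6.7.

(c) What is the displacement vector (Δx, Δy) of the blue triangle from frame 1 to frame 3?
(1.3, 0.0)

The blue triangle was at (4.7, 4.7) in frame 1 and (6.0, 4.7) in frame 3.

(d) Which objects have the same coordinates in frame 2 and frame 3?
the purple triangle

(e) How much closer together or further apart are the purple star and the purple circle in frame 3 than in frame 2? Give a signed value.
-2.3

Distance in frame 2: 5.9. Distance in frame 3: 3.6.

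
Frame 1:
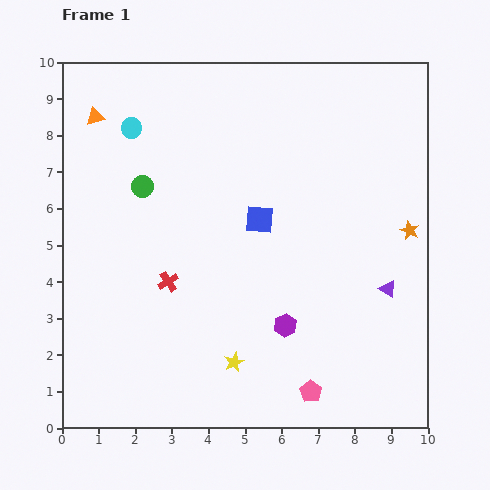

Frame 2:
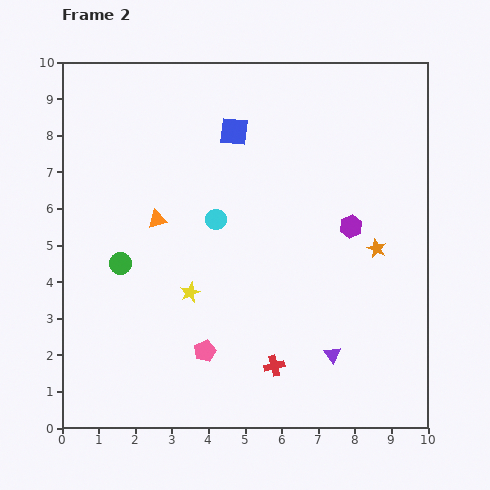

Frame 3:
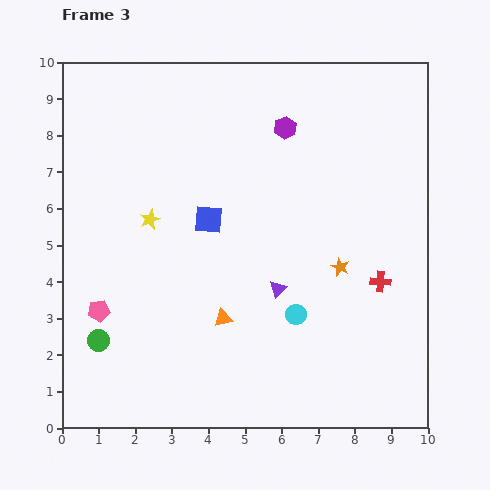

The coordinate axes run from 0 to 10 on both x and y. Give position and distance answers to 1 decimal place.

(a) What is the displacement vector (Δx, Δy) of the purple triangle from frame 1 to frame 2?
(-1.5, -1.8)

The purple triangle was at (8.9, 3.8) in frame 1 and (7.4, 2.0) in frame 2.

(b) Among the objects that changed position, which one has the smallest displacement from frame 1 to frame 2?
the orange star

(moved 1.0)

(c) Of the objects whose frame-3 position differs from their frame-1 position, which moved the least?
the blue square

(moved 1.4)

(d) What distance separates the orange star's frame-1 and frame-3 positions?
2.1

The orange star moved from (9.5, 5.4) to (7.6, 4.4), a distance of √(1.9² + 1.0²) ≈ 2.1.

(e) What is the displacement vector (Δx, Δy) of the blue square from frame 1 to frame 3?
(-1.4, 0.0)

The blue square was at (5.4, 5.7) in frame 1 and (4.0, 5.7) in frame 3.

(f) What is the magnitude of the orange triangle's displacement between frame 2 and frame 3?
3.2

The orange triangle moved from (2.6, 5.7) to (4.4, 3.0), a distance of √(1.8² + 2.7²) ≈ 3.2.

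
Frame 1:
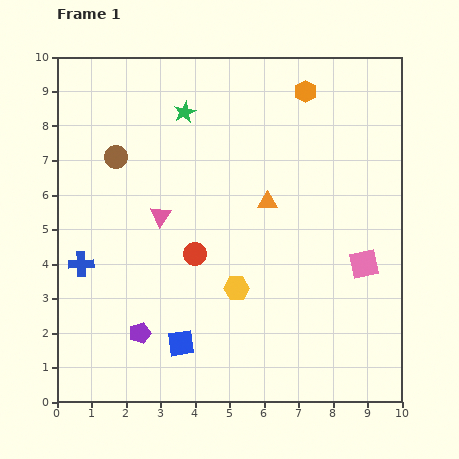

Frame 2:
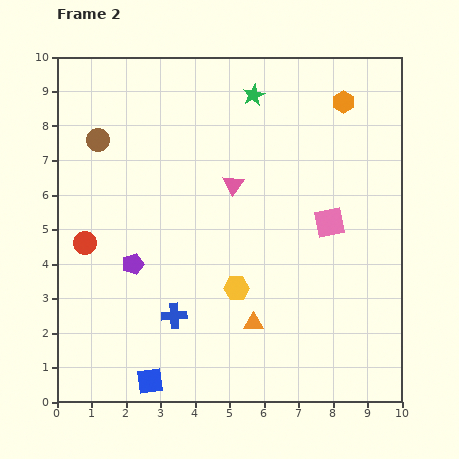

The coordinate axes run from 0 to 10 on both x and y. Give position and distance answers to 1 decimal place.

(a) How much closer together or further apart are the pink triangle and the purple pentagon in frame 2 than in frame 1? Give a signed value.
+0.2

Distance in frame 1: 3.5. Distance in frame 2: 3.7.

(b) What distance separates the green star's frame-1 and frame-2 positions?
2.1

The green star moved from (3.7, 8.4) to (5.7, 8.9), a distance of √(2.0² + 0.5²) ≈ 2.1.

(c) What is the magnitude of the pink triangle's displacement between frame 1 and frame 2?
2.3

The pink triangle moved from (3.0, 5.4) to (5.1, 6.3), a distance of √(2.1² + 0.9²) ≈ 2.3.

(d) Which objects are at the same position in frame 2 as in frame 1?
the yellow hexagon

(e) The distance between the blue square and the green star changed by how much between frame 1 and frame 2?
+2.1

Distance in frame 1: 6.7. Distance in frame 2: 8.8.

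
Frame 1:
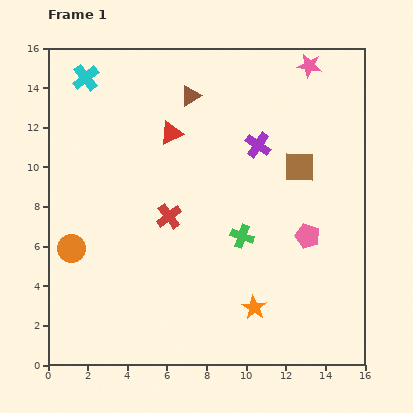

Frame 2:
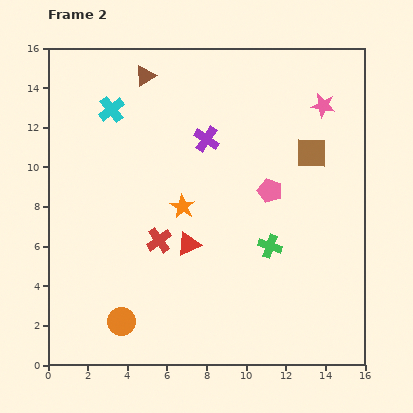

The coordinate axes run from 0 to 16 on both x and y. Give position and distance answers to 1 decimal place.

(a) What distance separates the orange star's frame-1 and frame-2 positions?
6.2

The orange star moved from (10.4, 2.9) to (6.8, 8.0), a distance of √(3.6² + 5.1²) ≈ 6.2.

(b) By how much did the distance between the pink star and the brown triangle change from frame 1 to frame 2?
+2.9

Distance in frame 1: 6.2. Distance in frame 2: 9.1.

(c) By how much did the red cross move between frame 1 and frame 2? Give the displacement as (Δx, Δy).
(-0.5, -1.2)

The red cross was at (6.1, 7.5) in frame 1 and (5.6, 6.3) in frame 2.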